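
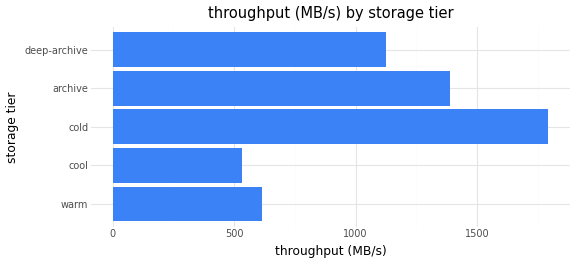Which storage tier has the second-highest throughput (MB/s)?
Top 3: cold ≈ 1800, archive ≈ 1400, deep-archive ≈ 1200.

archive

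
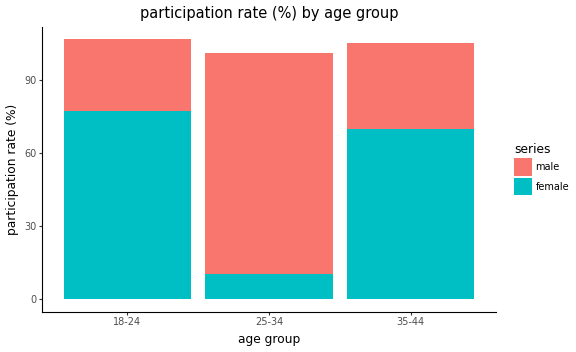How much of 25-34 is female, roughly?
female top ≈ 10, bottom ≈ 0; segment ≈ 10.

≈ 10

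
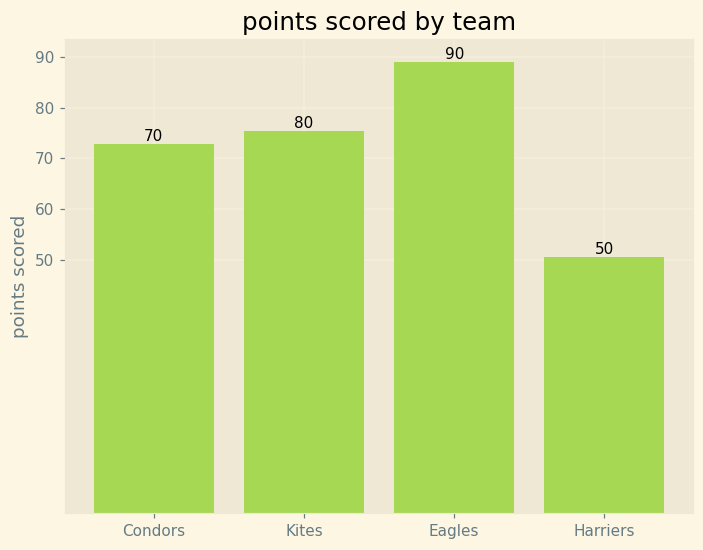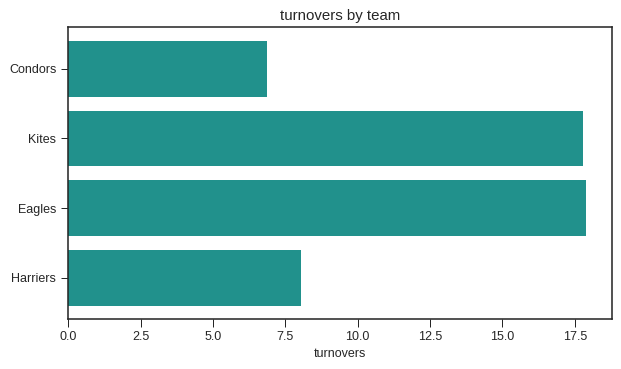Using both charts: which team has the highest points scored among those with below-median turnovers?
Condors

Chart 2 median turnovers ≈ 12; below-median teams: Condors, Harriers. Among those, Condors has the highest points scored (≈ 70).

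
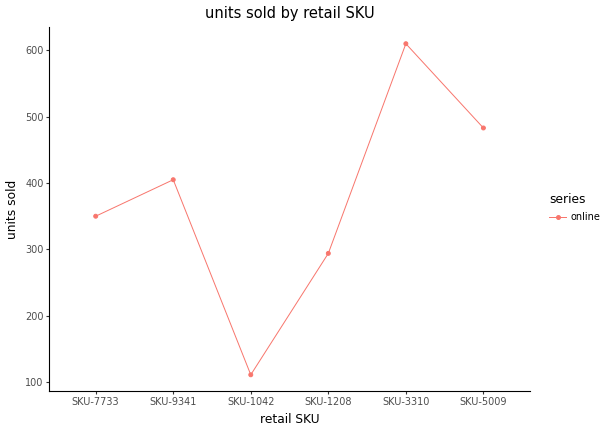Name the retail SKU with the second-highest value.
SKU-5009

Top 3: SKU-3310 ≈ 600, SKU-5009 ≈ 500, SKU-9341 ≈ 400.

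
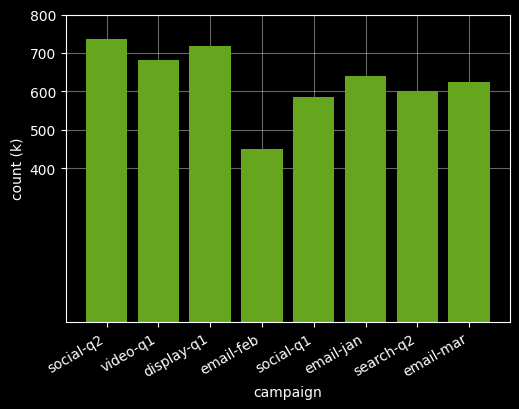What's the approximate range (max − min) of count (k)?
Max social-q2 ≈ 700, min email-feb ≈ 400; range ≈ 300.

≈ 300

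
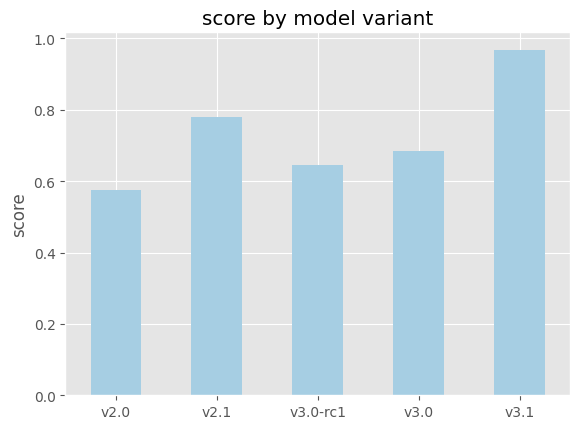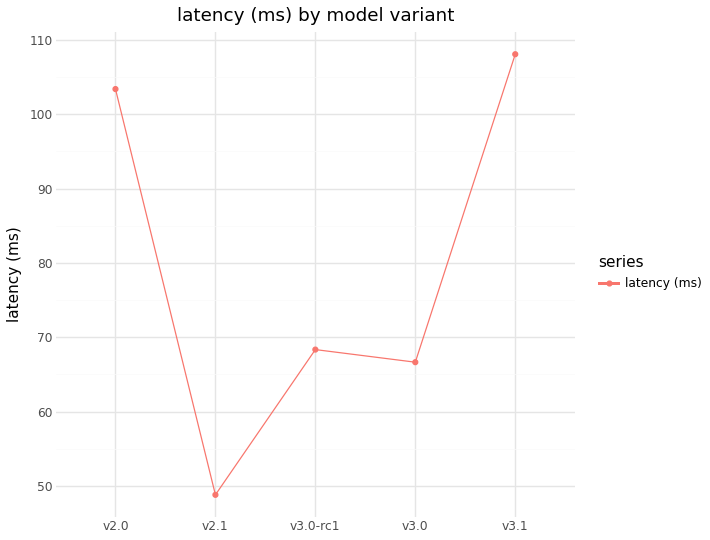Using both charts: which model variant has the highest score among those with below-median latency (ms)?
v2.1

Chart 2 median latency (ms) ≈ 70; below-median model variants: v2.1, v3.0. Among those, v2.1 has the highest score (≈ 0.8).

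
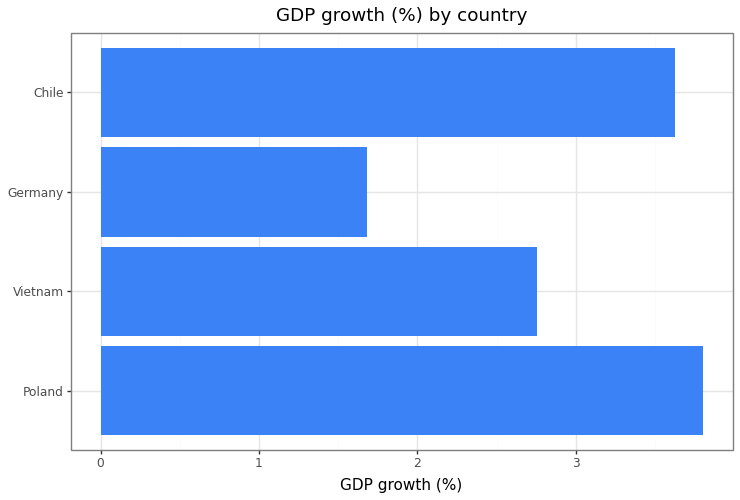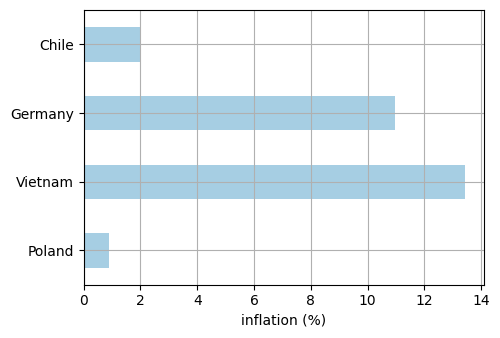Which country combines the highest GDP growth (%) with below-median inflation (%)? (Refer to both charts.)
Chart 2 median inflation (%) ≈ 6; below-median countries: Poland, Chile. Among those, Poland has the highest GDP growth (%) (≈ 4).

Poland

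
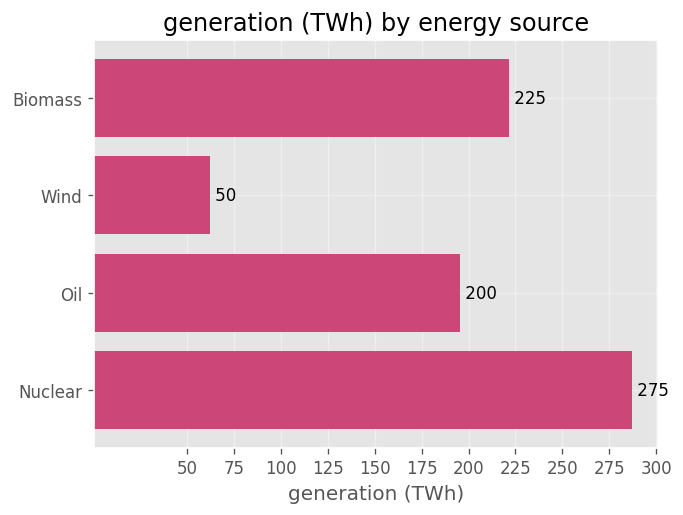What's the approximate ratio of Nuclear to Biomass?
Nuclear ≈ 275, Biomass ≈ 225; 275/225 ≈ 1.22.

≈ 1.22×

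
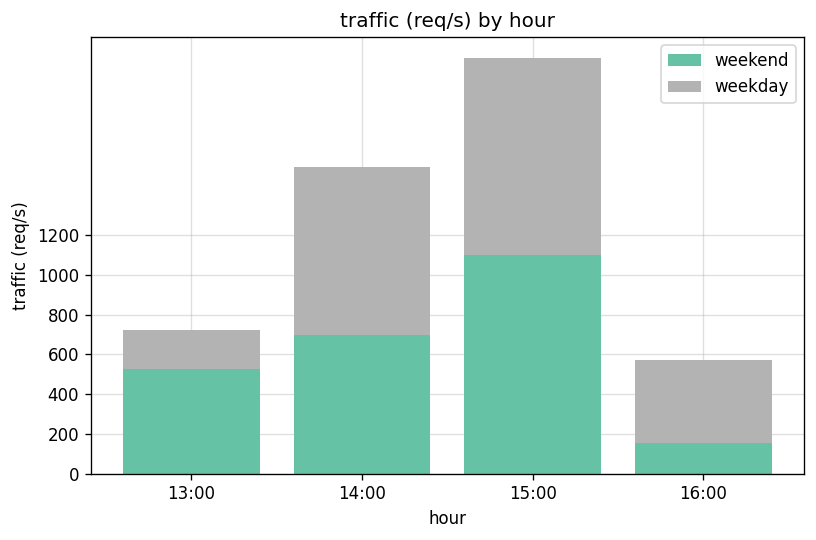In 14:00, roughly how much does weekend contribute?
≈ 600

weekend top ≈ 600, bottom ≈ 0; segment ≈ 600.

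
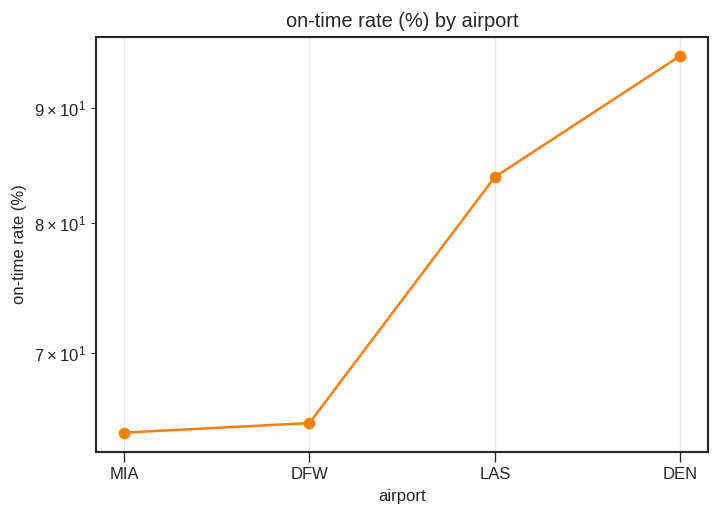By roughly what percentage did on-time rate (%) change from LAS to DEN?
≈ +11.8%

LAS ≈ 85, DEN ≈ 95; (95 − 85) / 85 ≈ +11.8%.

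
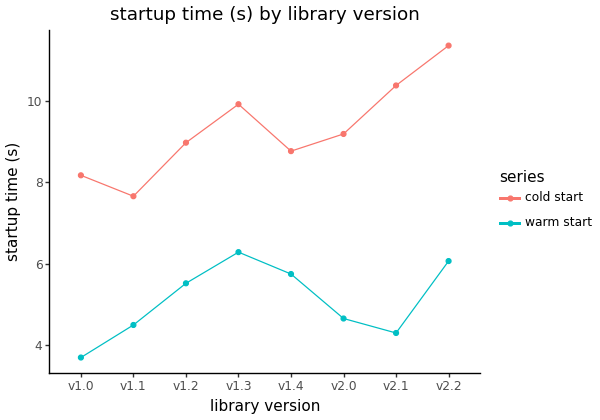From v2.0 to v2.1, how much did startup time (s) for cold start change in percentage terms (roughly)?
v2.0 ≈ 9, v2.1 ≈ 10; (10 − 9) / 9 ≈ +11.1%.

≈ +11.1%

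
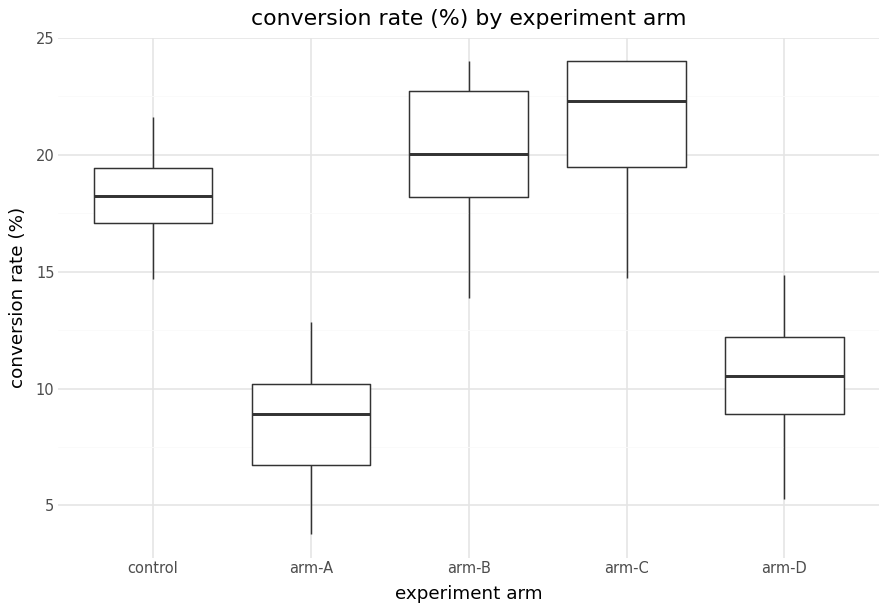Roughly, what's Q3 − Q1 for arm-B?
Q3 ≈ 22, Q1 ≈ 18; IQR ≈ 4.

≈ 4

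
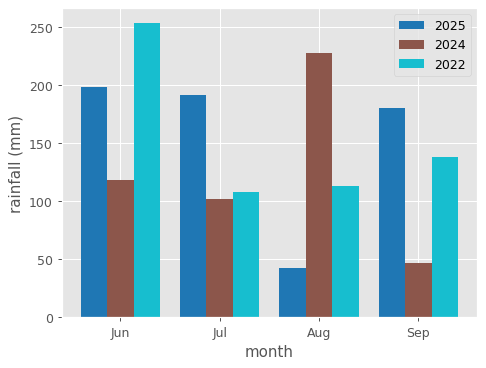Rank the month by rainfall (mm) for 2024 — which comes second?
Jun

Top 3 for 2024: Aug ≈ 225, Jun ≈ 125, Jul ≈ 100.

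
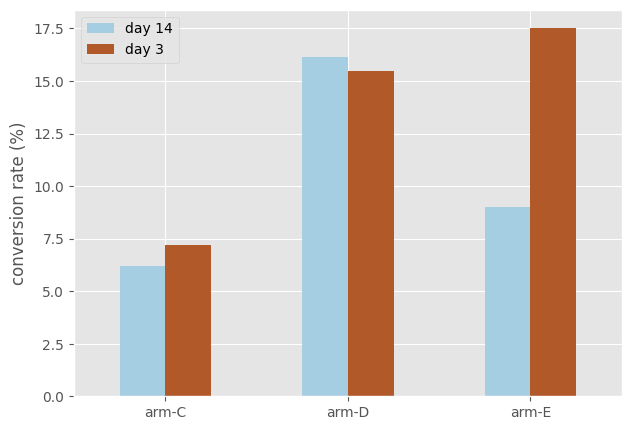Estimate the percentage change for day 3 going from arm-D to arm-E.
≈ +12.5%

arm-D ≈ 16, arm-E ≈ 18; (18 − 16) / 16 ≈ +12.5%.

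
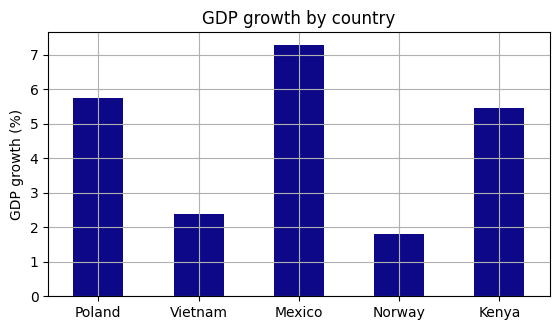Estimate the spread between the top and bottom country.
≈ 5

Max Mexico ≈ 7, min Norway ≈ 2; range ≈ 5.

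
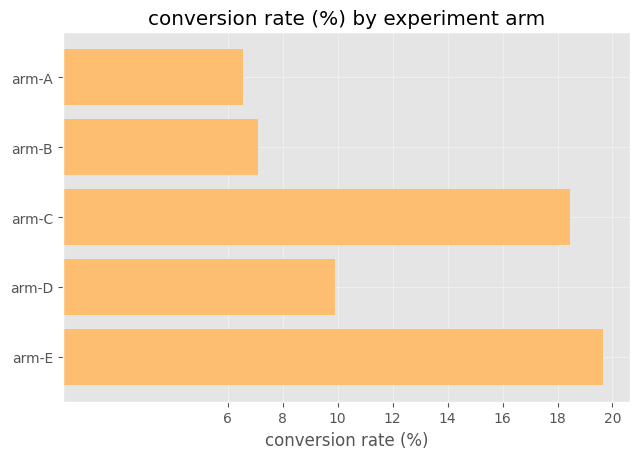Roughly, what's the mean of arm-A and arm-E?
(6 + 20) / 2 ≈ 13.

≈ 13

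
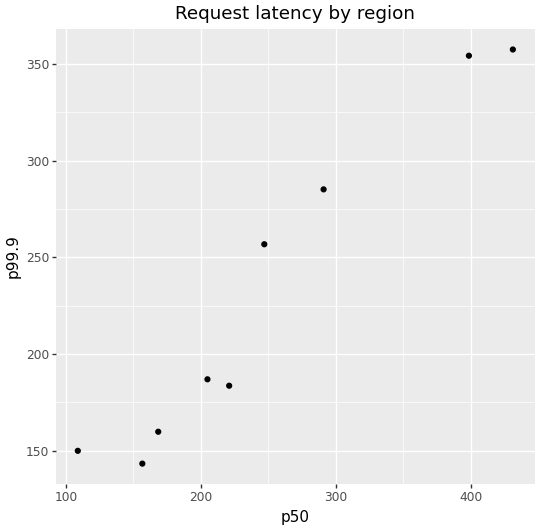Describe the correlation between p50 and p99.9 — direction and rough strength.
positive, strong

Points are positively correlated; strong (|r| ≈ 1.0).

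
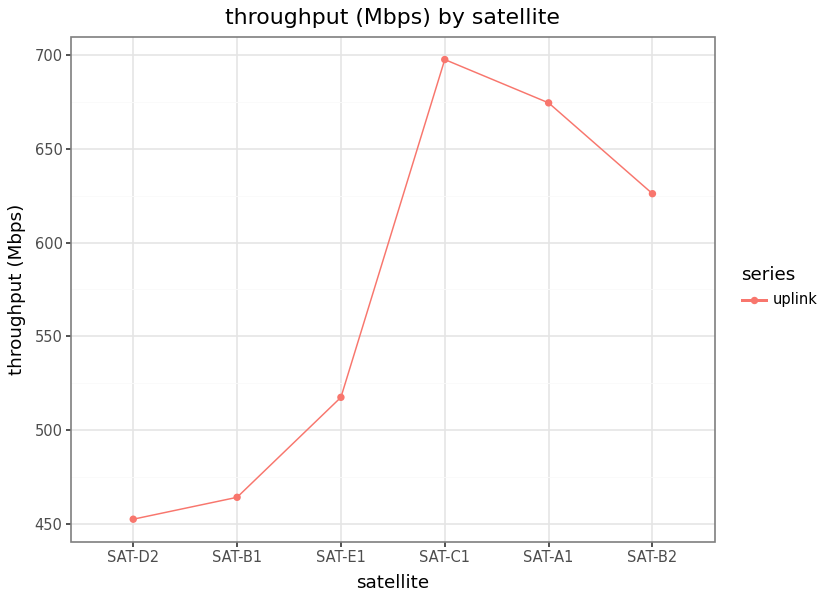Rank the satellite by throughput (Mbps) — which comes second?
SAT-A1

Top 3: SAT-C1 ≈ 700, SAT-A1 ≈ 675, SAT-B2 ≈ 625.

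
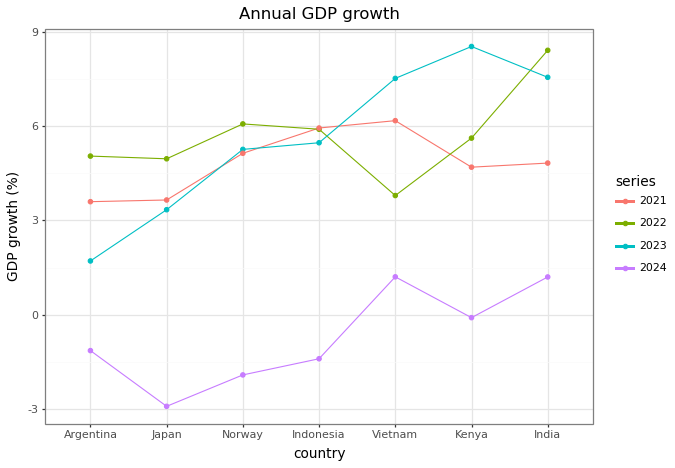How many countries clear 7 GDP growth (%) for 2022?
Above 7: India.

1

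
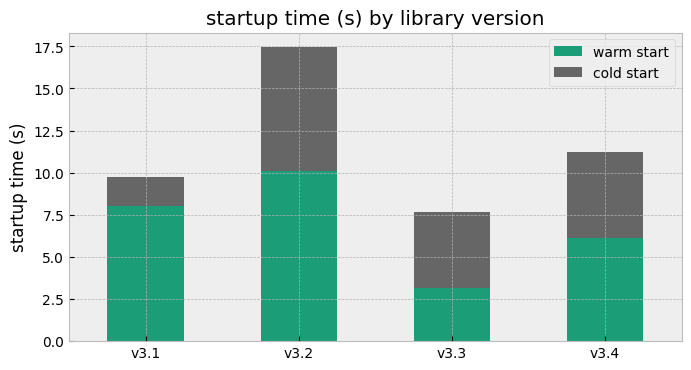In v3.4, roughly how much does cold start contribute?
≈ 6

cold start top ≈ 12, bottom ≈ 6; segment ≈ 6.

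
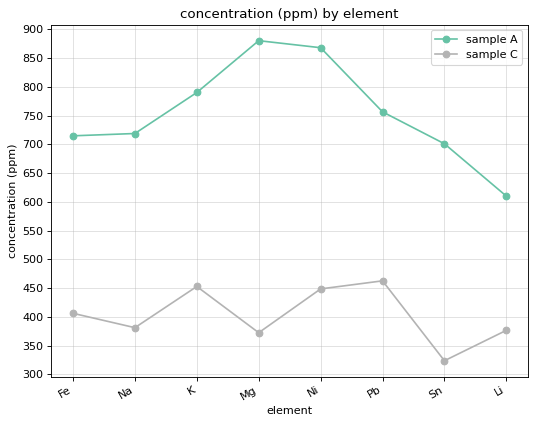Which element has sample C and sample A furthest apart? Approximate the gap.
Mg: sample C ≈ 350, sample A ≈ 900 → gap ≈ 550. Next-largest (Ni) is only ≈ 400.

Mg, ≈ 550 ppm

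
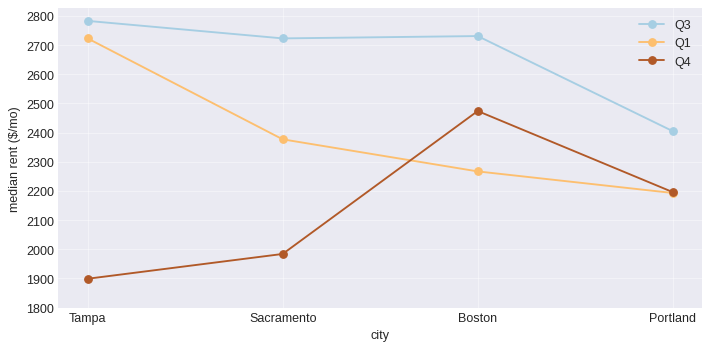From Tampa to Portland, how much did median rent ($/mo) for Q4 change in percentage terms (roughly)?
Tampa ≈ 1900, Portland ≈ 2200; (2200 − 1900) / 1900 ≈ +15.8%.

≈ +15.8%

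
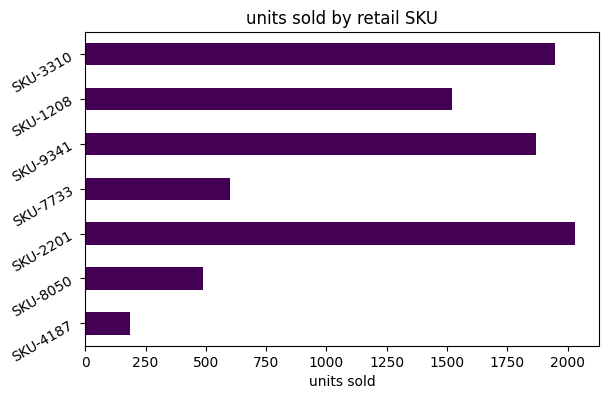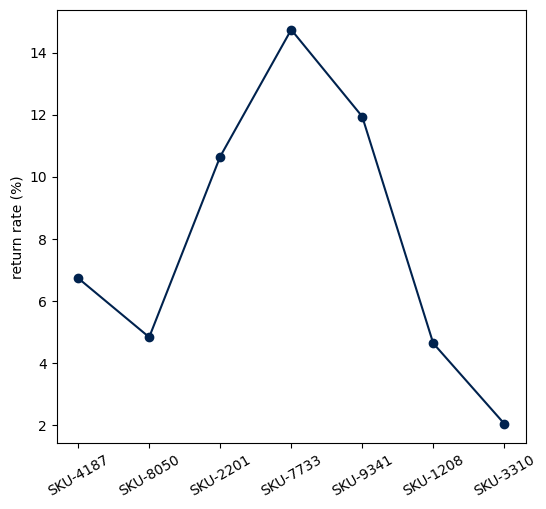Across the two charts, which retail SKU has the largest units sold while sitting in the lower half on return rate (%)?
SKU-3310

Chart 2 median return rate (%) ≈ 6; below-median retail SKUs: SKU-8050, SKU-1208, SKU-3310. Among those, SKU-3310 has the highest units sold (≈ 2000).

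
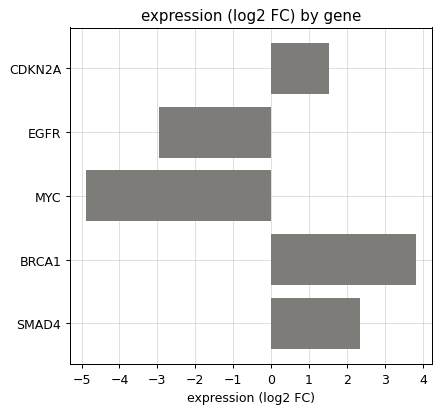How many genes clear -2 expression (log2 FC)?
Above -2: CDKN2A, BRCA1, SMAD4.

3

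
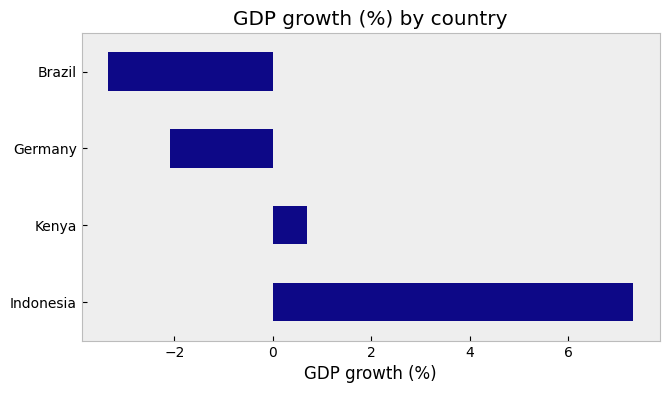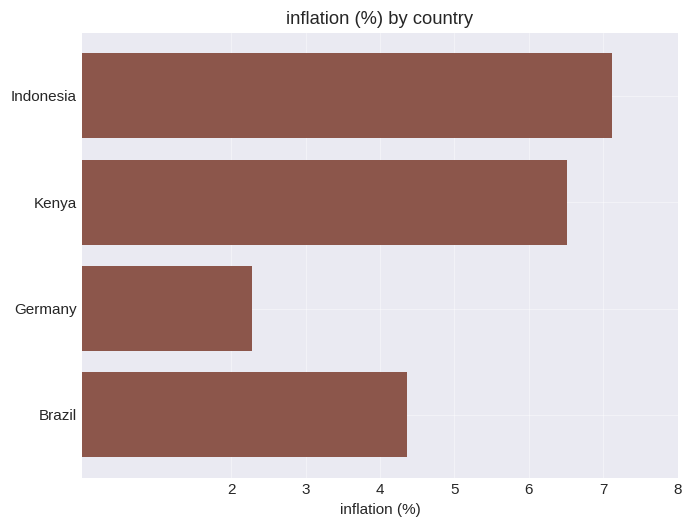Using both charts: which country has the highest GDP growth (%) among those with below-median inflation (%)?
Chart 2 median inflation (%) ≈ 5; below-median countries: Germany, Brazil. Among those, Germany has the highest GDP growth (%) (≈ -2).

Germany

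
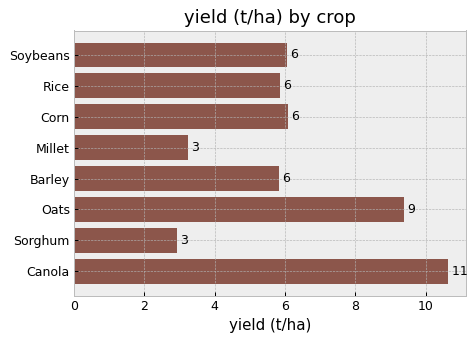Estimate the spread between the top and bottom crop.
≈ 8

Max Canola ≈ 11, min Sorghum ≈ 3; range ≈ 8.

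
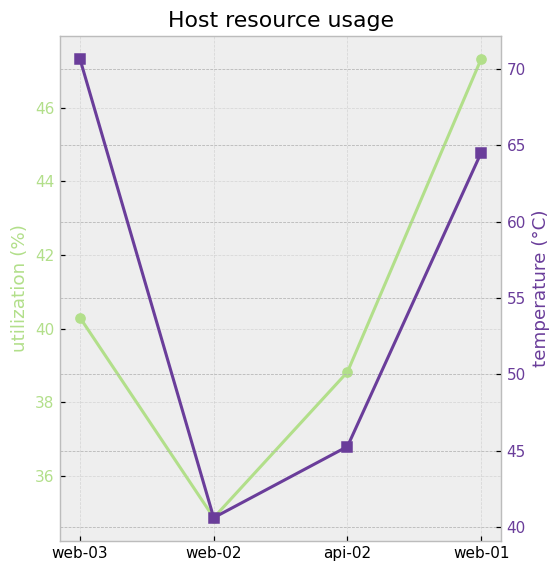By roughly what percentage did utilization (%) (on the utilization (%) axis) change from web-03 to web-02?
web-03 ≈ 40, web-02 ≈ 34; (34 − 40) / 40 ≈ -15%.

≈ -15%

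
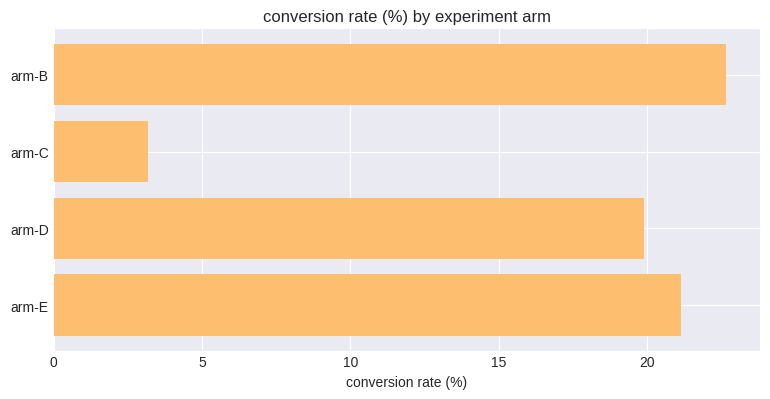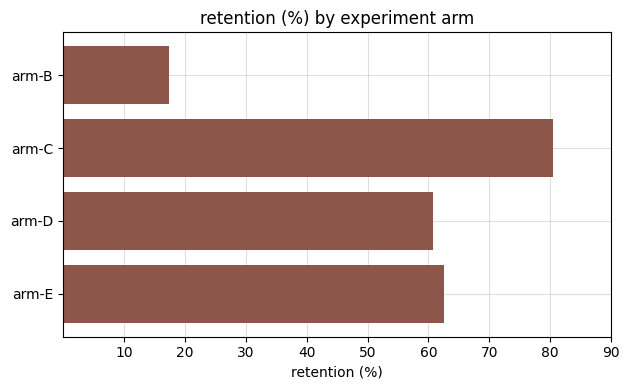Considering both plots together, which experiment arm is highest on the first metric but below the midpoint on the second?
Chart 2 median retention (%) ≈ 60; below-median experiment arms: arm-B, arm-D. Among those, arm-B has the highest conversion rate (%) (≈ 25).

arm-B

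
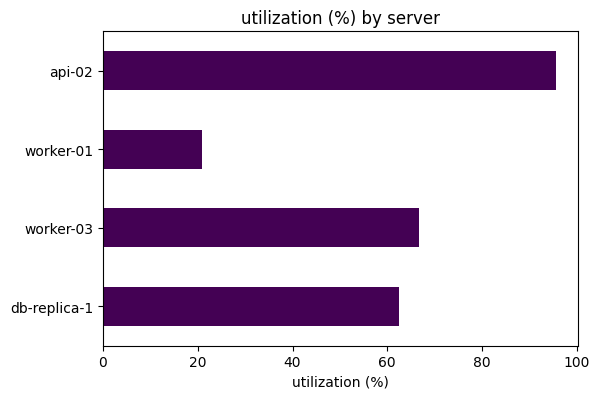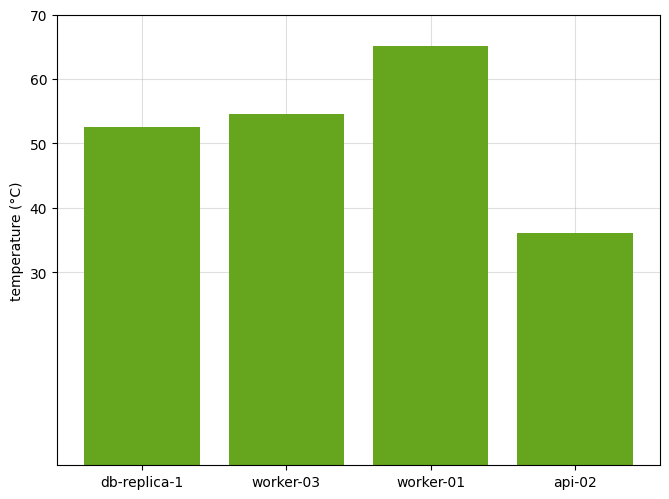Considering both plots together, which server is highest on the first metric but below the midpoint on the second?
api-02

Chart 2 median temperature (°C) ≈ 50; below-median servers: db-replica-1, api-02. Among those, api-02 has the highest utilization (%) (≈ 100).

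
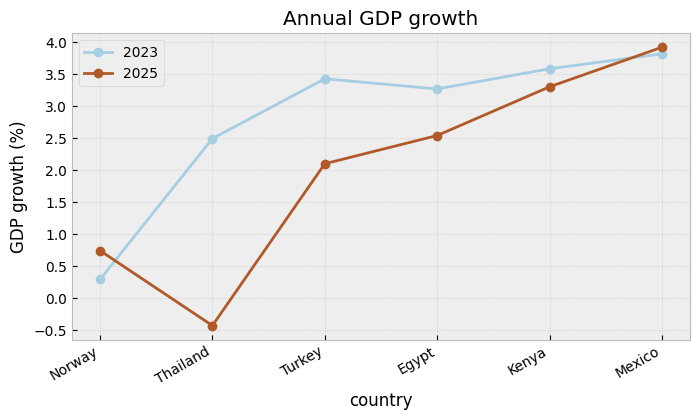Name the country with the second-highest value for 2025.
Kenya

Top 3 for 2025: Mexico ≈ 4.0, Kenya ≈ 3.5, Egypt ≈ 2.5.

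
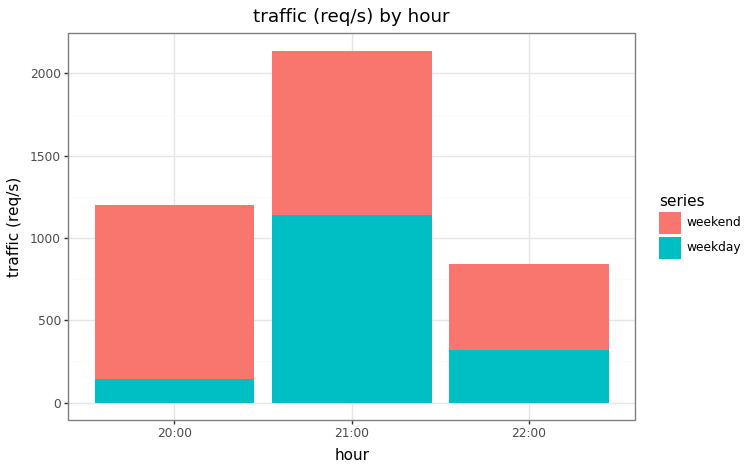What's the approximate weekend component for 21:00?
weekend top ≈ 2200, bottom ≈ 1200; segment ≈ 1000.

≈ 1000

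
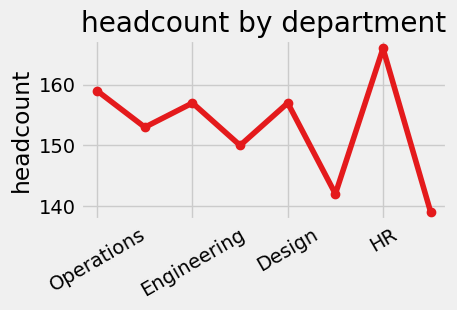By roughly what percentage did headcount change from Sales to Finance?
Sales ≈ 155, Finance ≈ 140; (140 − 155) / 155 ≈ -9.7%.

≈ -9.7%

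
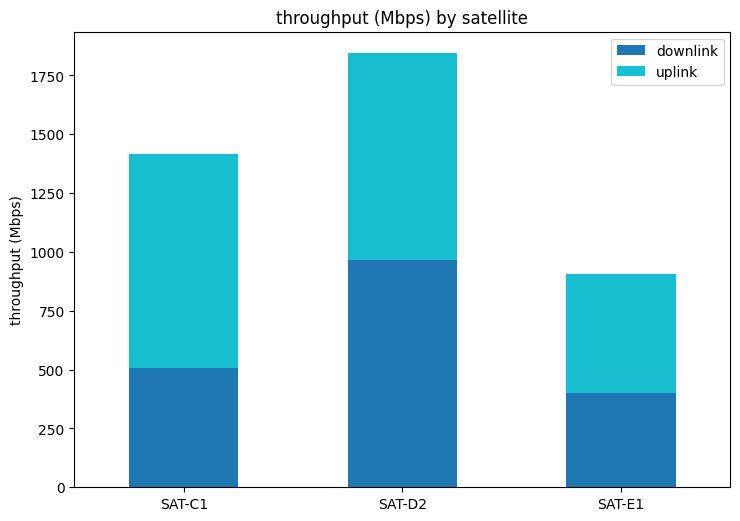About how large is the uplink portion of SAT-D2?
≈ 800

uplink top ≈ 1800, bottom ≈ 1000; segment ≈ 800.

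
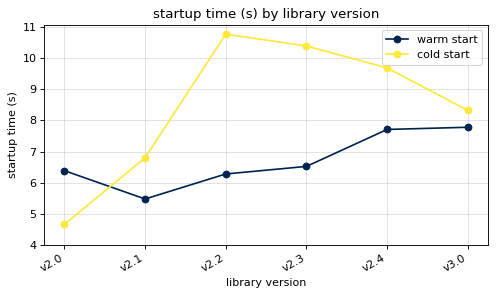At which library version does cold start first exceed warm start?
v2.0: cold start ≈ 5 vs warm start ≈ 6 (not yet); v2.1: cold start ≈ 7 vs warm start ≈ 5 (first crossover).

v2.1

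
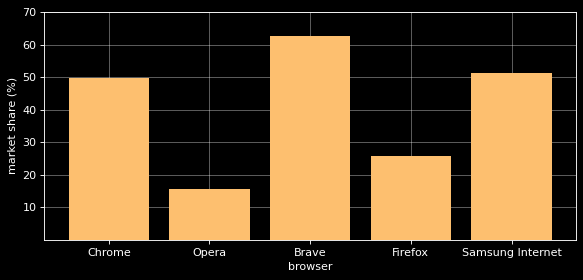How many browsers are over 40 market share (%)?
3

Above 40: Chrome, Brave, Samsung Internet.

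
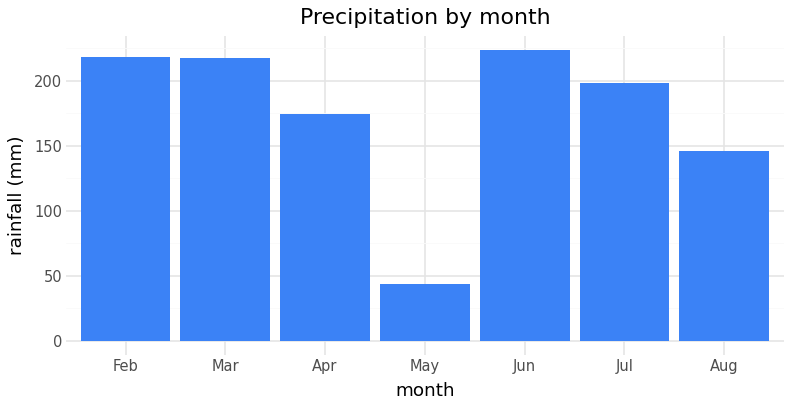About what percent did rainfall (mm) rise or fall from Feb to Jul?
≈ -9.1%

Feb ≈ 220, Jul ≈ 200; (200 − 220) / 220 ≈ -9.1%.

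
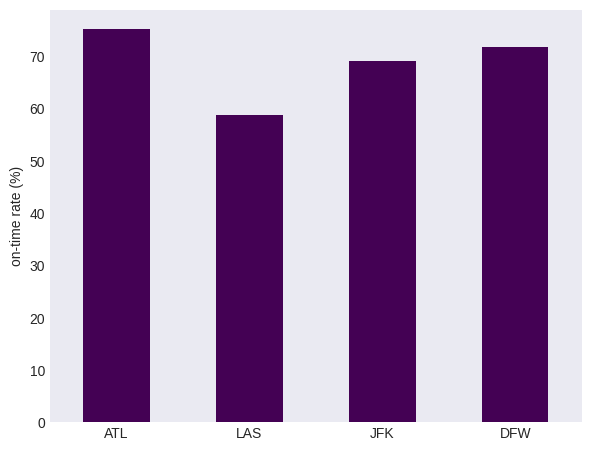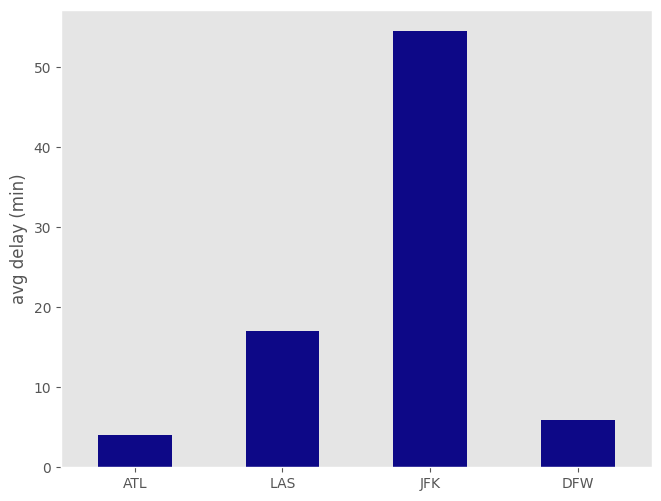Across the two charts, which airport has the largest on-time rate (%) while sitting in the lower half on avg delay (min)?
Chart 2 median avg delay (min) ≈ 10; below-median airports: ATL, DFW. Among those, ATL has the highest on-time rate (%) (≈ 80).

ATL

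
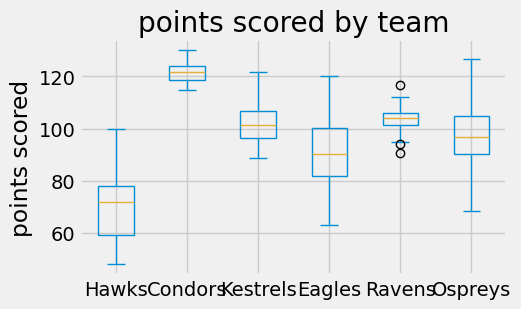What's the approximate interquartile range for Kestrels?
Q3 ≈ 105, Q1 ≈ 95; IQR ≈ 10.

≈ 10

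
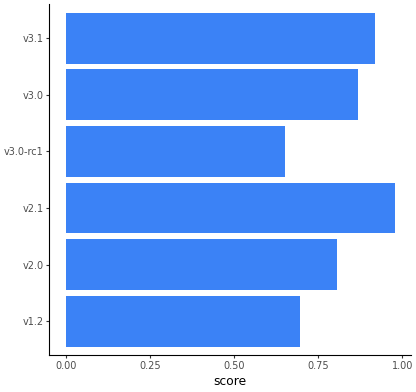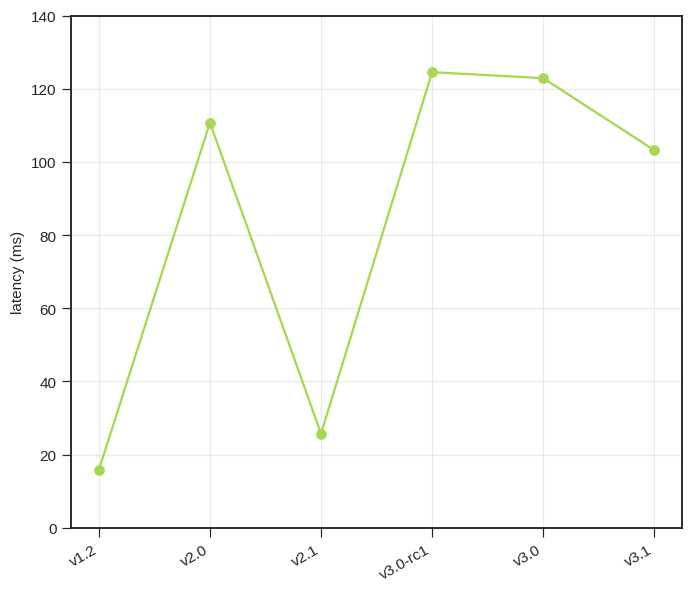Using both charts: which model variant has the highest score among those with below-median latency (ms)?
v2.1

Chart 2 median latency (ms) ≈ 100; below-median model variants: v1.2, v2.1, v3.1. Among those, v2.1 has the highest score (≈ 1).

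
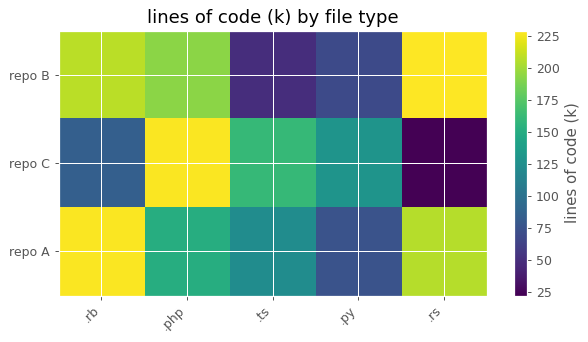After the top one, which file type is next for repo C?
.ts

Top 3 for repo C: .php ≈ 220, .ts ≈ 160, .py ≈ 120.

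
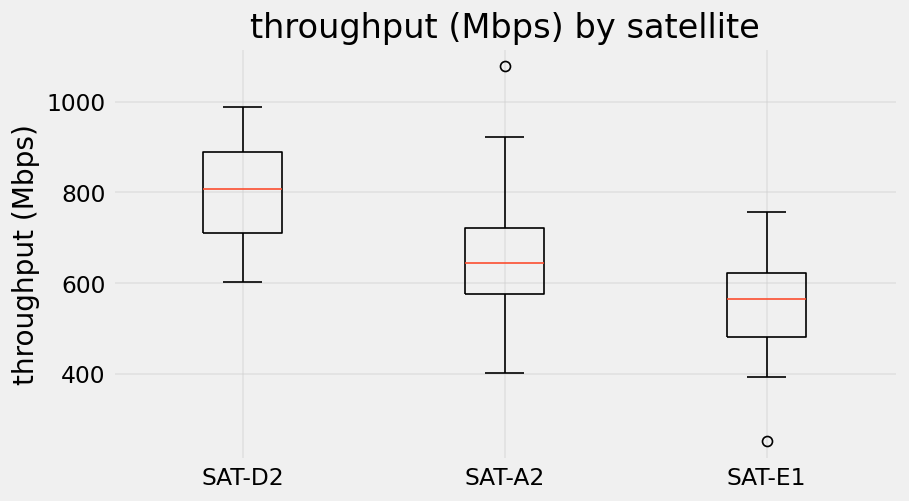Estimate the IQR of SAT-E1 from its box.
≈ 140

Q3 ≈ 620, Q1 ≈ 480; IQR ≈ 140.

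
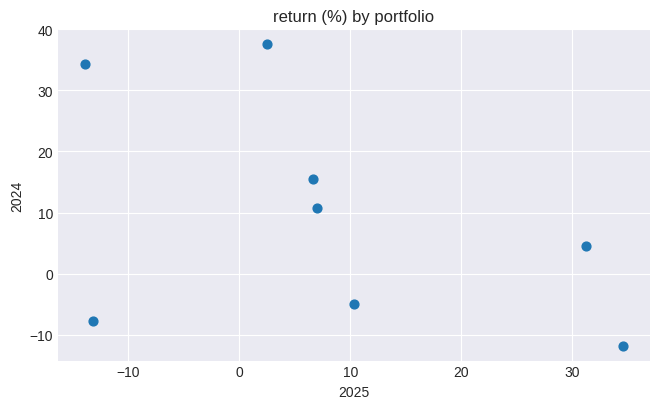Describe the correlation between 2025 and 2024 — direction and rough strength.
negative, moderate

Points are negatively correlated; moderate (|r| ≈ 0.5).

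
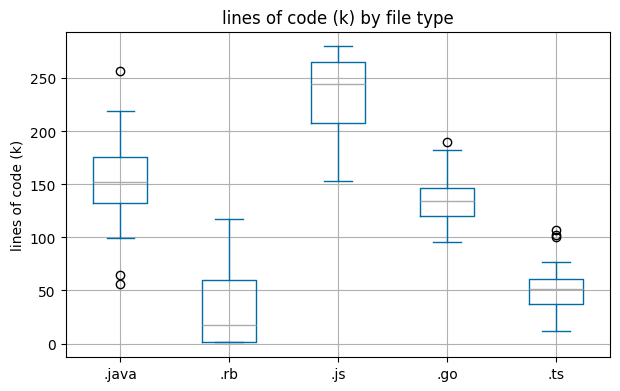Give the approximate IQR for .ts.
Q3 ≈ 60, Q1 ≈ 40; IQR ≈ 20.

≈ 20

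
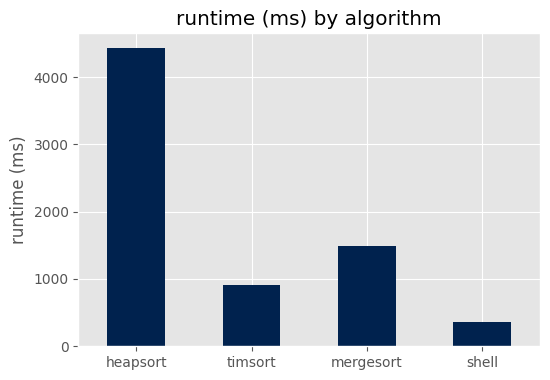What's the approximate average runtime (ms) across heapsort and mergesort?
≈ 3000

(4500 + 1500) / 2 ≈ 3000.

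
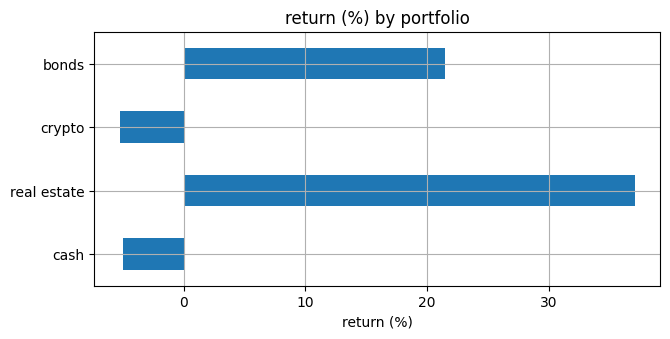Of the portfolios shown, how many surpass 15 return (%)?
Above 15: real estate, bonds.

2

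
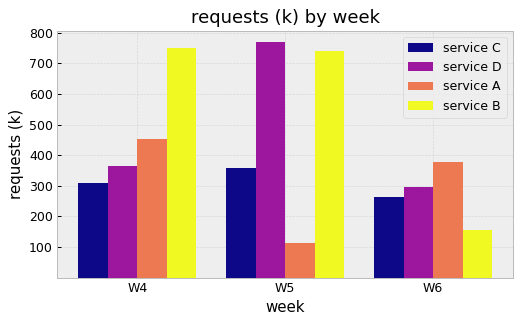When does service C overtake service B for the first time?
W6

W5: service C ≈ 400 vs service B ≈ 700 (not yet); W6: service C ≈ 300 vs service B ≈ 200 (first crossover).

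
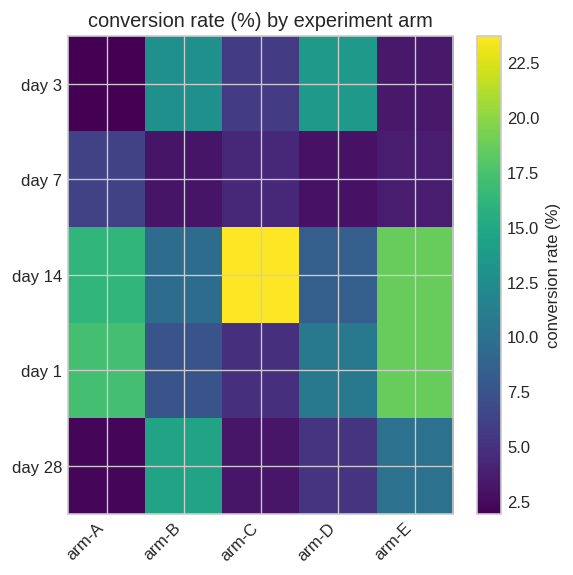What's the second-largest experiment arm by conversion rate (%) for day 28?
arm-E

Top 3 for day 28: arm-B ≈ 14, arm-E ≈ 10, arm-D ≈ 6.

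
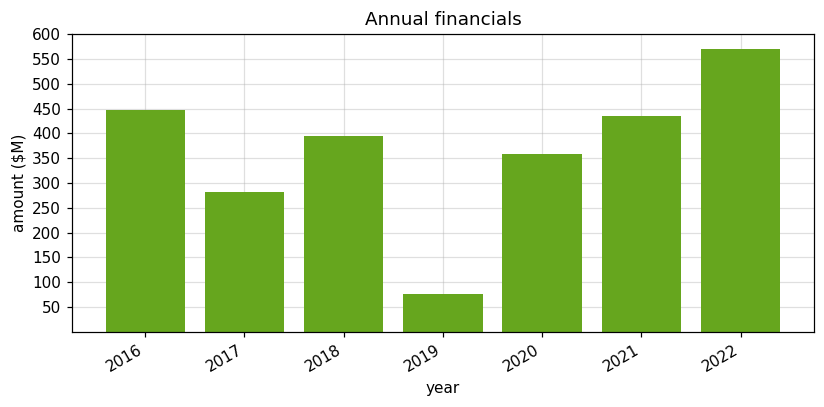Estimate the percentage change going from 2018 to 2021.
2018 ≈ 400, 2021 ≈ 450; (450 − 400) / 400 ≈ +12.5%.

≈ +12.5%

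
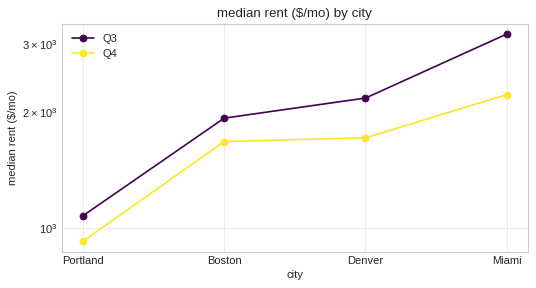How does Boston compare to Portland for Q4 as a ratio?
Boston ≈ 1600, Portland ≈ 1000; 1600/1000 ≈ 1.6.

≈ 1.6×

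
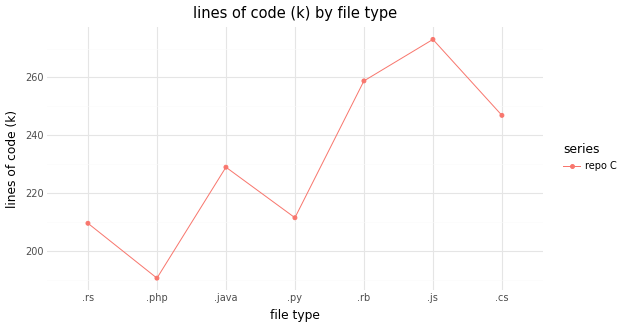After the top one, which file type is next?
Top 3: .js ≈ 270, .rb ≈ 260, .cs ≈ 250.

.rb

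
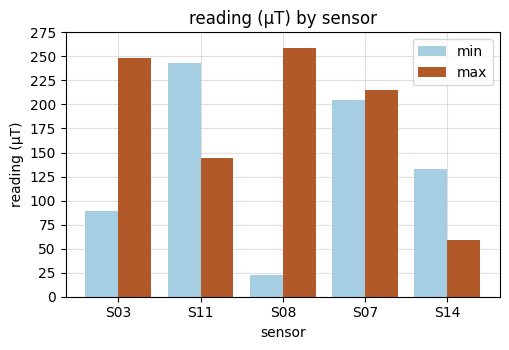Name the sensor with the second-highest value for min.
S07

Top 3 for min: S11 ≈ 250, S07 ≈ 200, S14 ≈ 125.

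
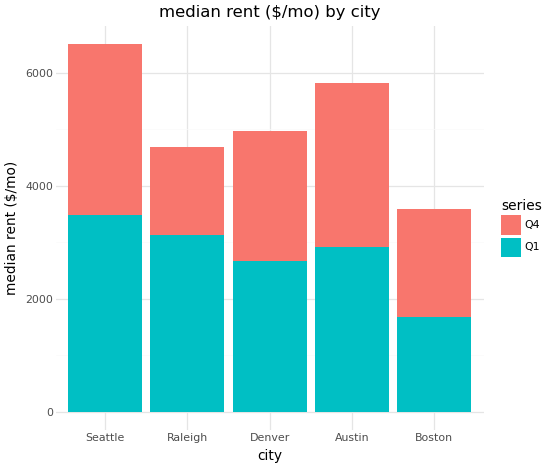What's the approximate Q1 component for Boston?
Q1 top ≈ 2000, bottom ≈ 0; segment ≈ 2000.

≈ 2000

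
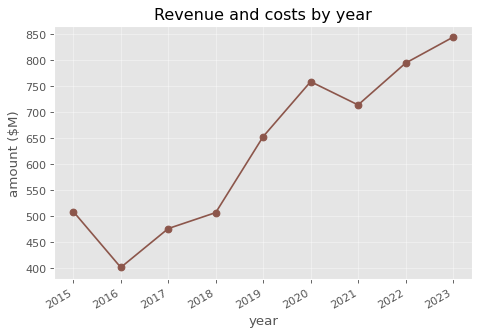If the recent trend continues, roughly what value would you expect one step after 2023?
Last three: 700, 800, 850 → slope ≈ 75/step → next ≈ 925.

≈ 925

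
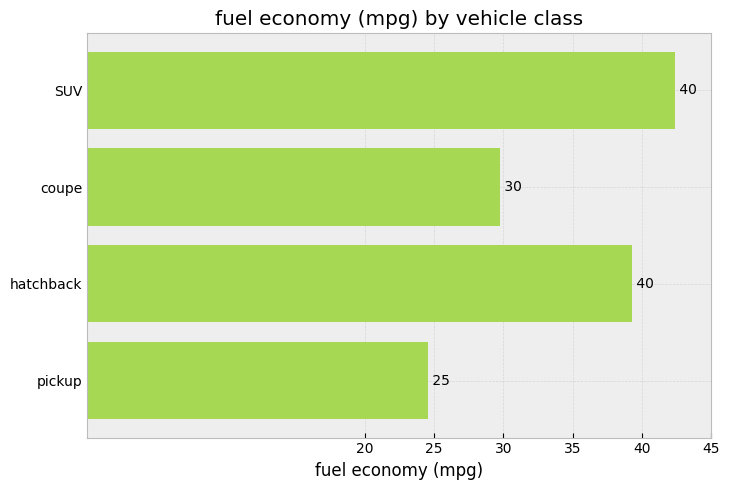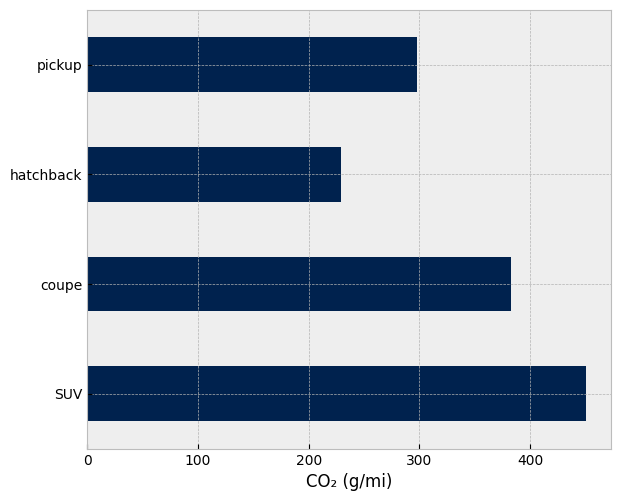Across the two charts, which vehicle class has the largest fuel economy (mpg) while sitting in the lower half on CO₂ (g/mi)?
hatchback

Chart 2 median CO₂ (g/mi) ≈ 350; below-median vehicle classes: hatchback, pickup. Among those, hatchback has the highest fuel economy (mpg) (≈ 40).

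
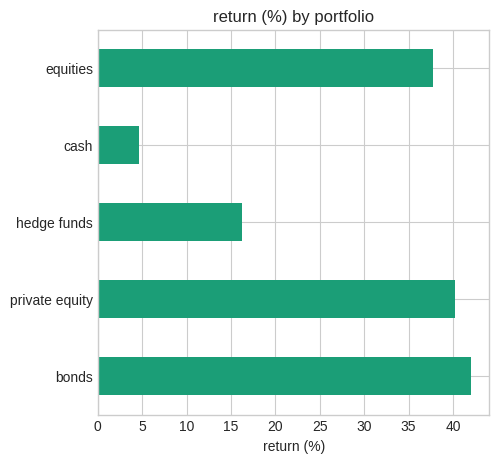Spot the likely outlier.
cash

cash ≈ 5; the rest sit between ≈ 15 and ≈ 40.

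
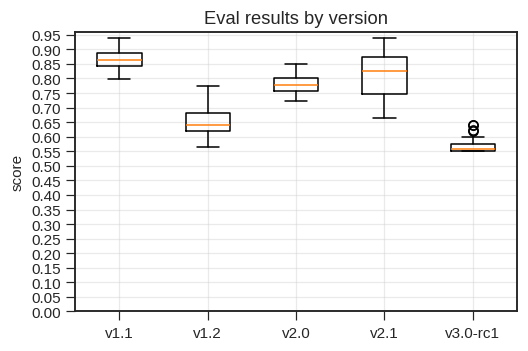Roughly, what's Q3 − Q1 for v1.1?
≈ 0.05

Q3 ≈ 0.90, Q1 ≈ 0.85; IQR ≈ 0.05.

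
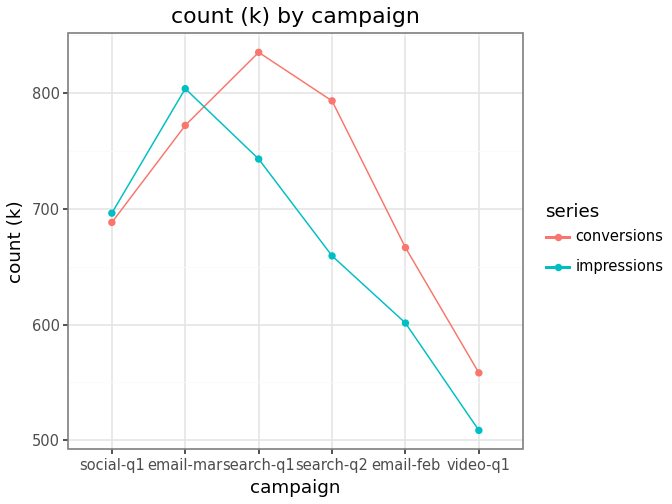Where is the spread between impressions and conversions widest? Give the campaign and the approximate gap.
search-q2, ≈ 150 k

search-q2: impressions ≈ 650, conversions ≈ 800 → gap ≈ 150. Next-largest (search-q1) is only ≈ 100.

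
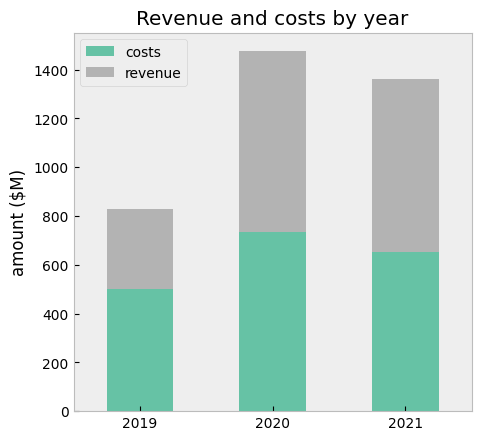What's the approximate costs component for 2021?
costs top ≈ 600, bottom ≈ 0; segment ≈ 600.

≈ 600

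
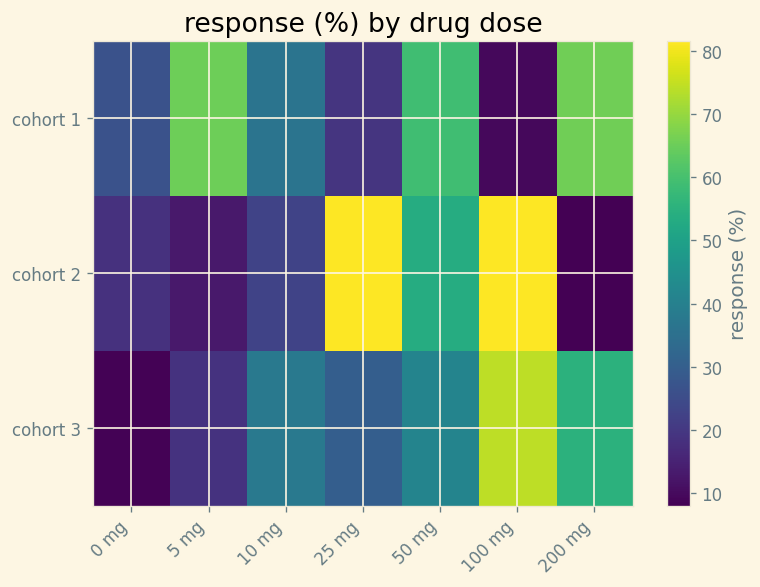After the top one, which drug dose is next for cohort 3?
200 mg

Top 3 for cohort 3: 100 mg ≈ 70, 200 mg ≈ 60, 50 mg ≈ 40.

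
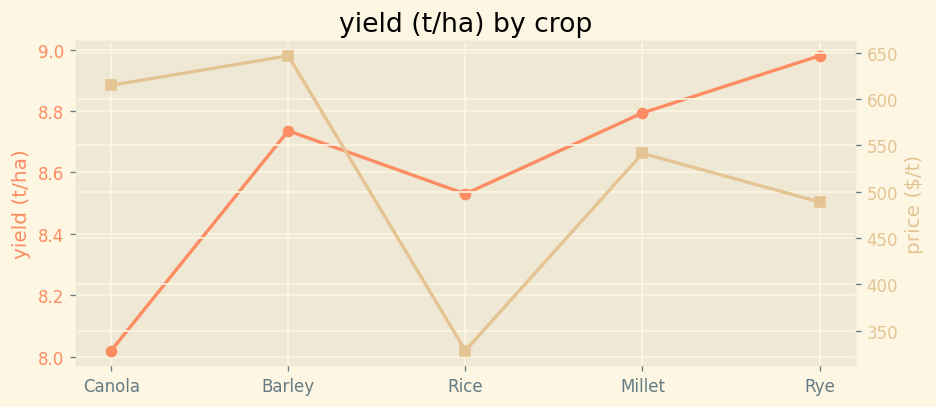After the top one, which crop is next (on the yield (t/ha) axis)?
Top 3 (on the yield (t/ha) axis): Rye ≈ 9.0, Millet ≈ 8.8, Barley ≈ 8.7.

Millet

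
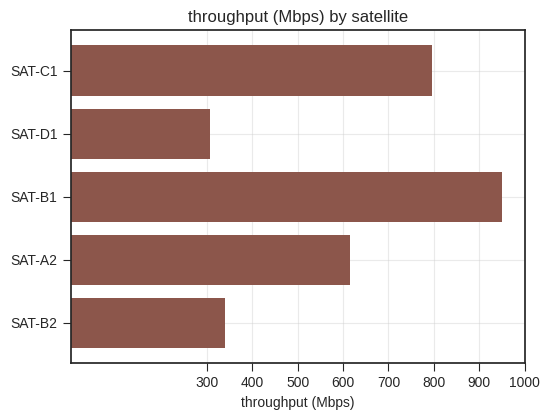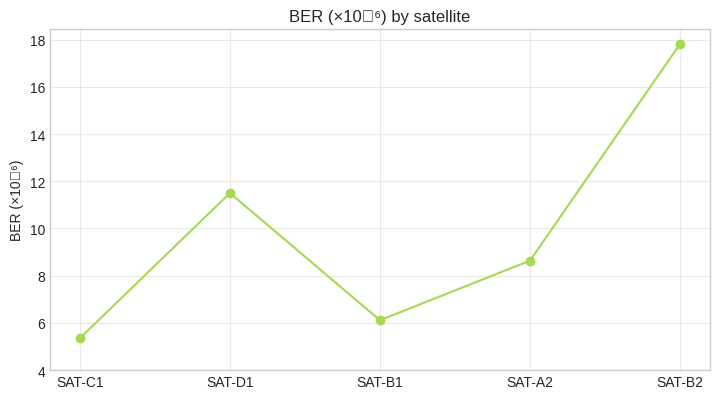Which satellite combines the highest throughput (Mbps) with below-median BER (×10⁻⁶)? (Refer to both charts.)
Chart 2 median BER (×10⁻⁶) ≈ 8; below-median satellites: SAT-C1, SAT-B1. Among those, SAT-B1 has the highest throughput (Mbps) (≈ 1000).

SAT-B1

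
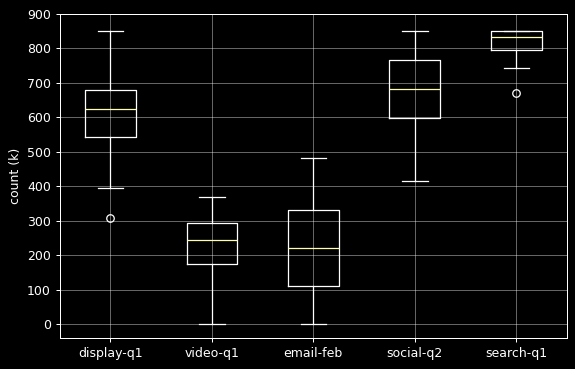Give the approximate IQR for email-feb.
≈ 200

Q3 ≈ 300, Q1 ≈ 100; IQR ≈ 200.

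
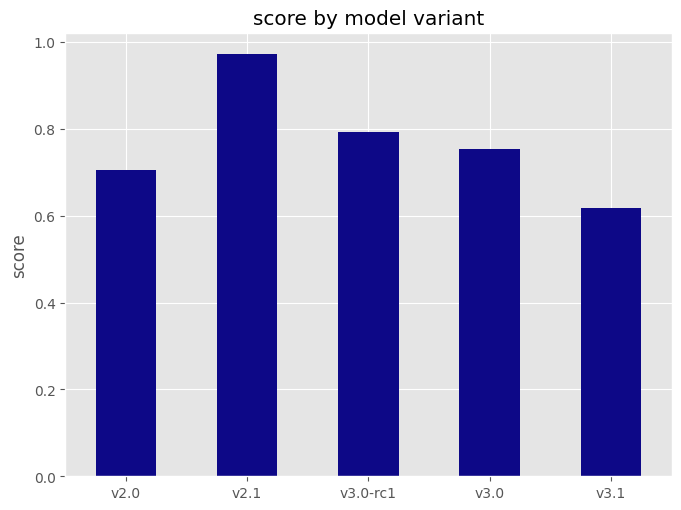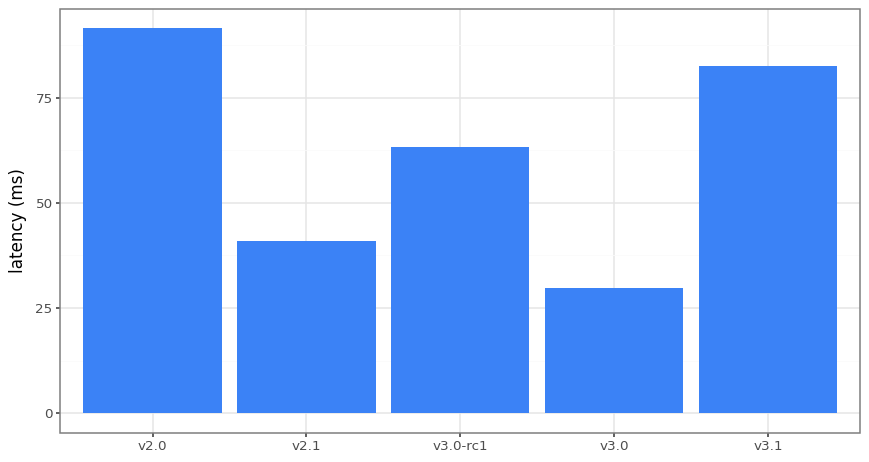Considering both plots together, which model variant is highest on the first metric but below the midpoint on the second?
v2.1

Chart 2 median latency (ms) ≈ 60; below-median model variants: v2.1, v3.0. Among those, v2.1 has the highest score (≈ 1).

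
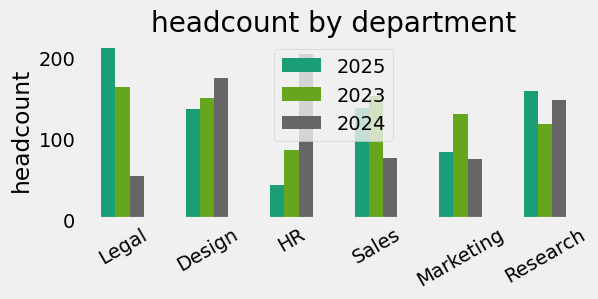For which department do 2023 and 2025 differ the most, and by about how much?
Legal: 2023 ≈ 160, 2025 ≈ 220 → gap ≈ 60. Next-largest (Marketing) is only ≈ 40.

Legal, ≈ 60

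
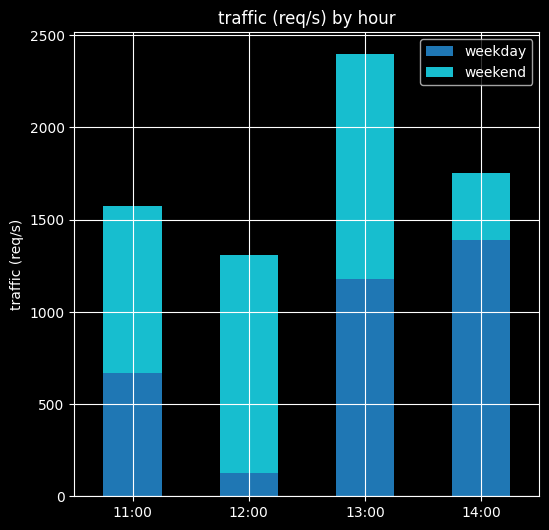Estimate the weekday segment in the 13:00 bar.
≈ 1200

weekday top ≈ 1200, bottom ≈ 0; segment ≈ 1200.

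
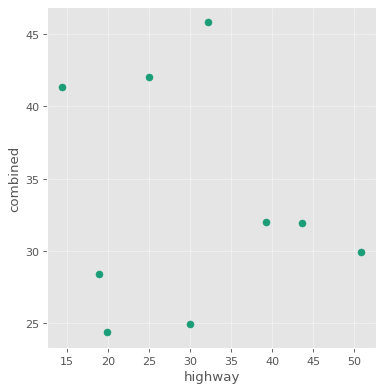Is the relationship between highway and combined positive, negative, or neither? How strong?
no clear correlation

Points are roughly uncorrelated; weak (|r| ≈ 0.1).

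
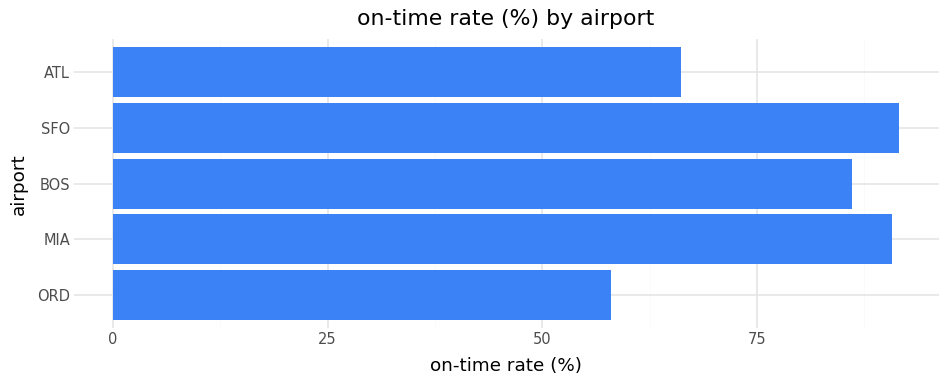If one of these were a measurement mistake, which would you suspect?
ORD ≈ 60; the rest sit between ≈ 70 and ≈ 90.

ORD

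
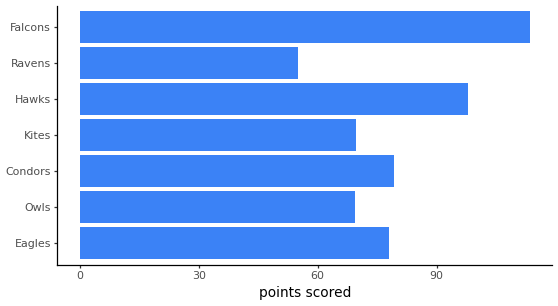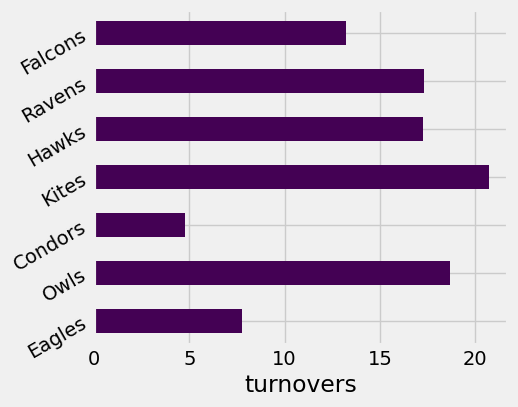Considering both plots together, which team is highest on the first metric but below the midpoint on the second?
Chart 2 median turnovers ≈ 18; below-median teams: Eagles, Condors, Falcons. Among those, Falcons has the highest points scored (≈ 120).

Falcons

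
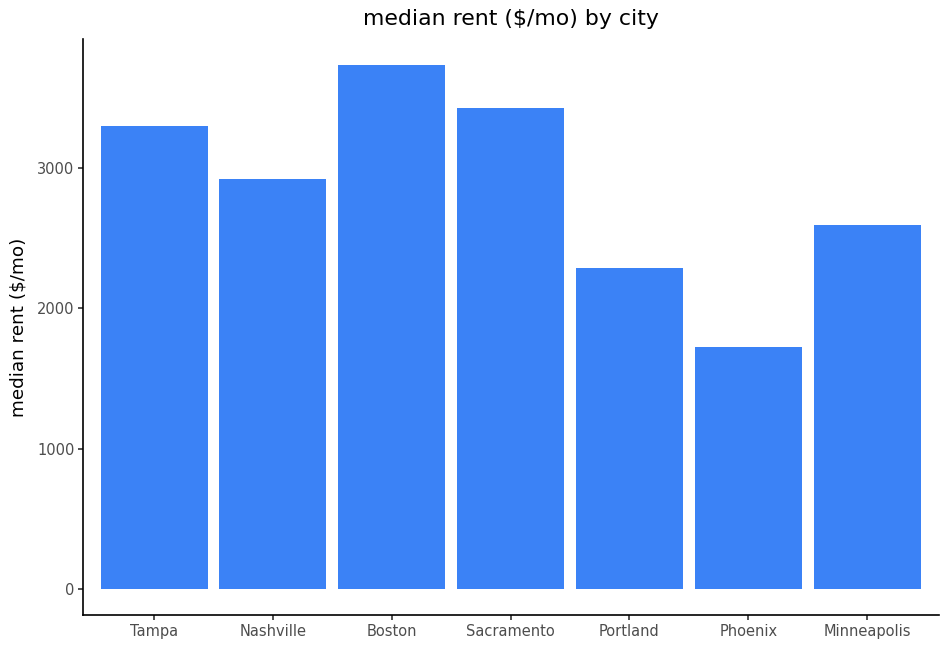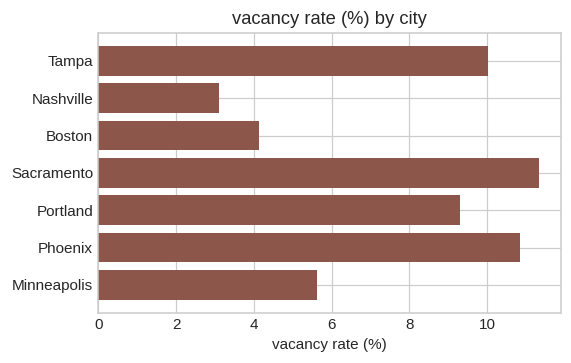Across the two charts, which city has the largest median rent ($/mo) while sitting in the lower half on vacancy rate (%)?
Boston

Chart 2 median vacancy rate (%) ≈ 10; below-median cities: Nashville, Boston, Minneapolis. Among those, Boston has the highest median rent ($/mo) (≈ 3500).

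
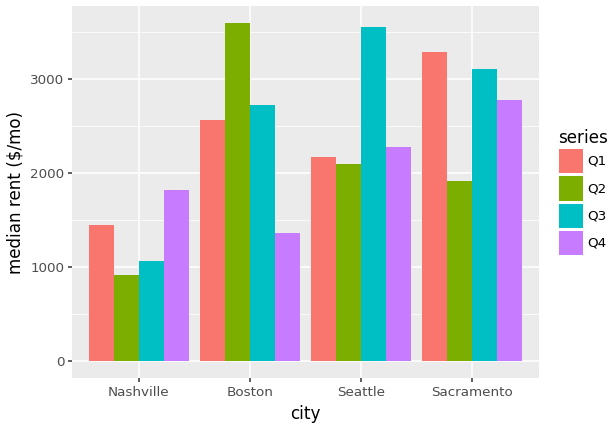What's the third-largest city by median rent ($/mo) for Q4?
Top 4 for Q4: Sacramento ≈ 3000, Seattle ≈ 2500, Nashville ≈ 2000, Boston ≈ 1500.

Nashville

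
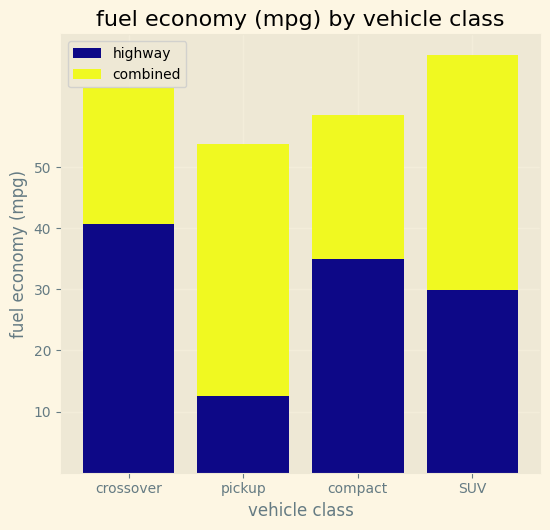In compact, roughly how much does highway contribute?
≈ 30

highway top ≈ 30, bottom ≈ 0; segment ≈ 30.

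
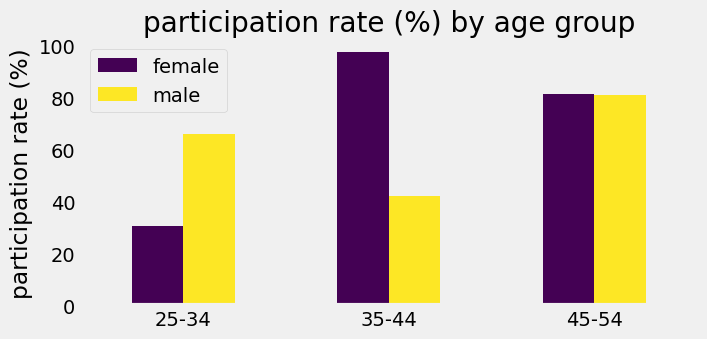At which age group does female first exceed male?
35-44

25-34: female ≈ 30 vs male ≈ 70 (not yet); 35-44: female ≈ 100 vs male ≈ 40 (first crossover).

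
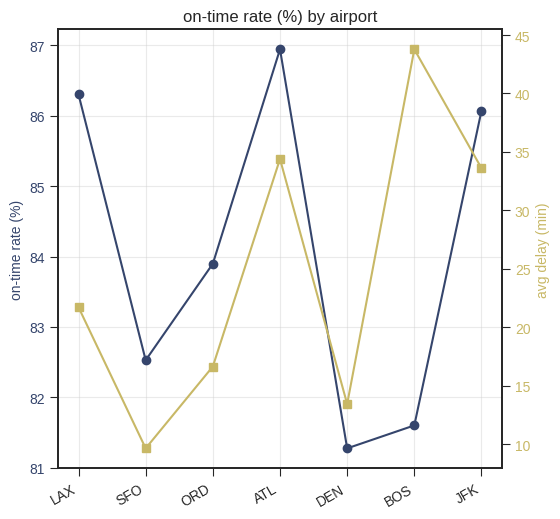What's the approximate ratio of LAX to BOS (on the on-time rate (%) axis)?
≈ 1.06×

LAX ≈ 86.5, BOS ≈ 81.5; 86.5/81.5 ≈ 1.06.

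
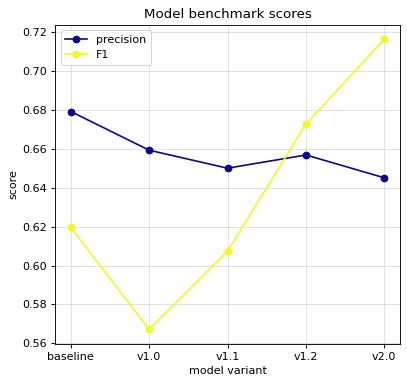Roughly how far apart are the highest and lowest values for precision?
Max baseline ≈ 0.68, min v2.0 ≈ 0.64; range ≈ 0.04.

≈ 0.04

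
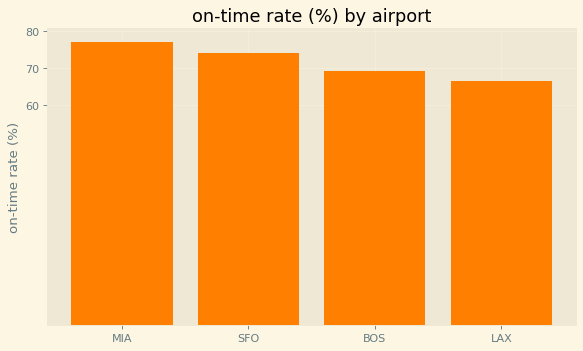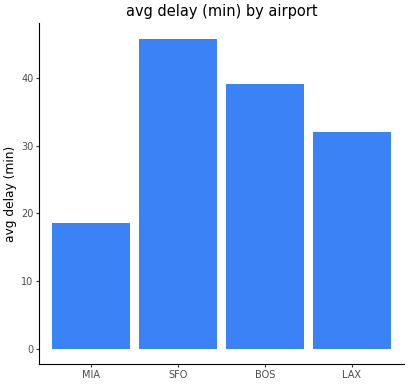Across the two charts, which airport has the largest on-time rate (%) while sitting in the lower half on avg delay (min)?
MIA

Chart 2 median avg delay (min) ≈ 35; below-median airports: MIA, LAX. Among those, MIA has the highest on-time rate (%) (≈ 80).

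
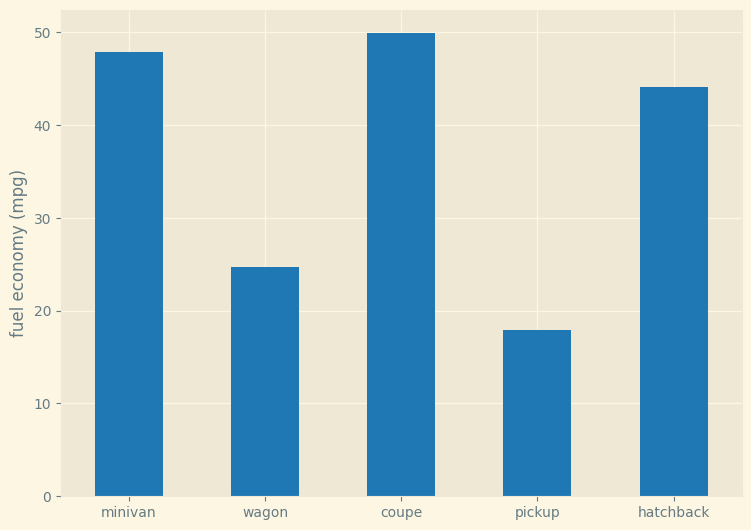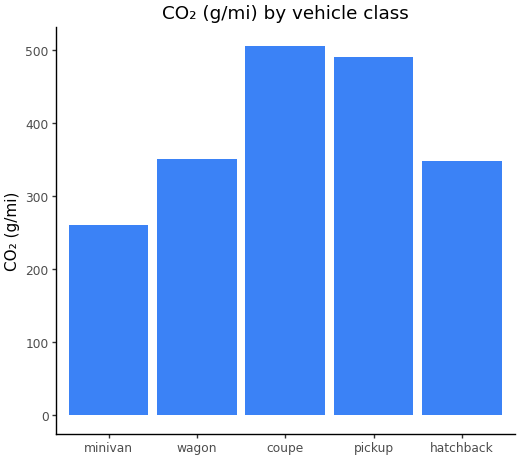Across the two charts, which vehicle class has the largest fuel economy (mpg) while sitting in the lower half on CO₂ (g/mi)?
minivan

Chart 2 median CO₂ (g/mi) ≈ 350; below-median vehicle classes: minivan, hatchback. Among those, minivan has the highest fuel economy (mpg) (≈ 50).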